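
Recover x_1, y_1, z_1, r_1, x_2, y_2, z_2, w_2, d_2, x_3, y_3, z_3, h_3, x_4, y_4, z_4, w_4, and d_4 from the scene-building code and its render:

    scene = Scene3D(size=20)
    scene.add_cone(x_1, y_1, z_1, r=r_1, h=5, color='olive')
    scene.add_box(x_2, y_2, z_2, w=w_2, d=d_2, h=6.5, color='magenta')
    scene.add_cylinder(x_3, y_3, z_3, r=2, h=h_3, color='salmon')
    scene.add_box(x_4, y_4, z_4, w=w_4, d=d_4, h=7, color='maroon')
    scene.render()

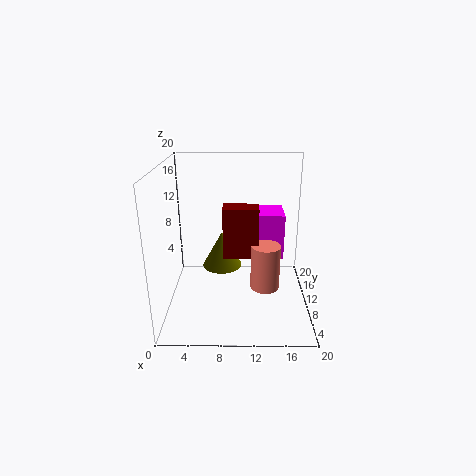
x_1 = 7.75, y_1 = 10.25, z_1 = 5.75, r_1 = 2.75, x_2 = 11.5, y_2 = 10.5, z_2 = 6.5, w_2 = 5, d_2 = 5.25, x_3 = 13.75, y_3 = 8, z_3 = 3.5, h_3 = 6.25, x_4 = 8, y_4 = 8, z_4 = 7.75, w_4 = 4.75, d_4 = 2.75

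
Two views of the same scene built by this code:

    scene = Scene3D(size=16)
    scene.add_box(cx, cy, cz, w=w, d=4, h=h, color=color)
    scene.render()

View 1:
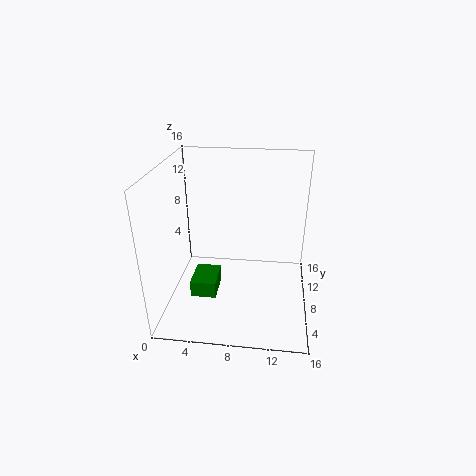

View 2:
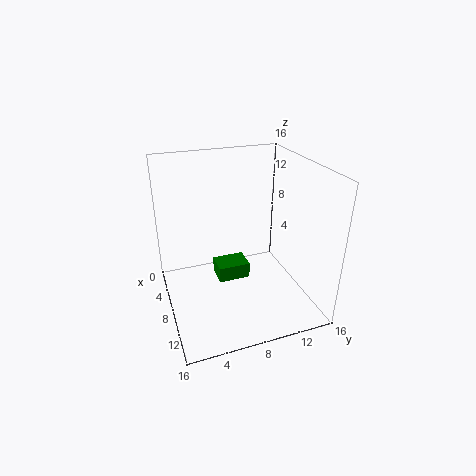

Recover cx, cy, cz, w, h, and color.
cx = 2.5; cy = 6.5; cz = 0.5; w = 3; h = 2; color = 'green'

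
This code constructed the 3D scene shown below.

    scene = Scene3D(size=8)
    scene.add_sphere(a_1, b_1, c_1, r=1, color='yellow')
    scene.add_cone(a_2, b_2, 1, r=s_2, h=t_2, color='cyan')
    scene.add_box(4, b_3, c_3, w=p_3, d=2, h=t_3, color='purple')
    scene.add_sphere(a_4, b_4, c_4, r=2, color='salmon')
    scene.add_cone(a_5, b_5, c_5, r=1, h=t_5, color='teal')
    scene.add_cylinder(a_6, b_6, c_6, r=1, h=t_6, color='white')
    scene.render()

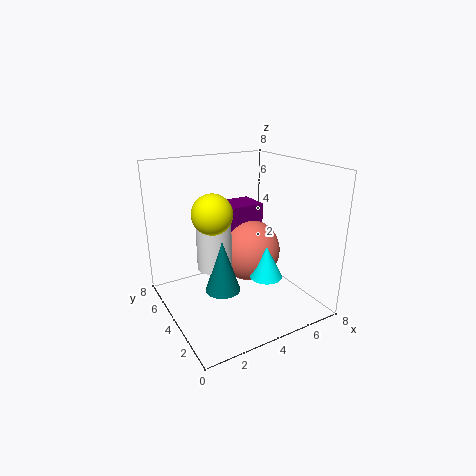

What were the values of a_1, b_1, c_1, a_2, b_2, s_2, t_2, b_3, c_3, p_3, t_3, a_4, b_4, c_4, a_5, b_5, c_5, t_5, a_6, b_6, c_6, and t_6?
a_1 = 2
b_1 = 3
c_1 = 6
a_2 = 6
b_2 = 4
s_2 = 1
t_2 = 2
b_3 = 6
c_3 = 3
p_3 = 3
t_3 = 2
a_4 = 6
b_4 = 6
c_4 = 2
a_5 = 3
b_5 = 4
c_5 = 1
t_5 = 3
a_6 = 3
b_6 = 5
c_6 = 2
t_6 = 3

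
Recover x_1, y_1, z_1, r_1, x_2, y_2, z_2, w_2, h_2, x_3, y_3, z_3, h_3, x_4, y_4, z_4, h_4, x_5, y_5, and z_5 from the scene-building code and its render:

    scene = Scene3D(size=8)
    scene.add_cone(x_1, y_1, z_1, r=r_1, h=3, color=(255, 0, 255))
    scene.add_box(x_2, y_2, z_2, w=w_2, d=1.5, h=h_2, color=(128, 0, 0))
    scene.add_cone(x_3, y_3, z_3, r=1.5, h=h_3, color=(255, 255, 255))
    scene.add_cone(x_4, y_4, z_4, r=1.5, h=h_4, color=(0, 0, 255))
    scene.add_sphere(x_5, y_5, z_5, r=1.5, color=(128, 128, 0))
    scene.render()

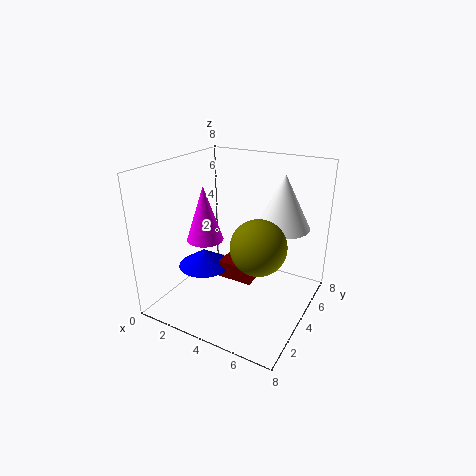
x_1 = 2.5
y_1 = 3
z_1 = 4
r_1 = 1
x_2 = 3
y_2 = 3.5
z_2 = 1.5
w_2 = 2
h_2 = 1
x_3 = 6
y_3 = 5.5
z_3 = 4.5
h_3 = 3
x_4 = 2
y_4 = 3.5
z_4 = 2
h_4 = 1
x_5 = 5.5
y_5 = 3.5
z_5 = 4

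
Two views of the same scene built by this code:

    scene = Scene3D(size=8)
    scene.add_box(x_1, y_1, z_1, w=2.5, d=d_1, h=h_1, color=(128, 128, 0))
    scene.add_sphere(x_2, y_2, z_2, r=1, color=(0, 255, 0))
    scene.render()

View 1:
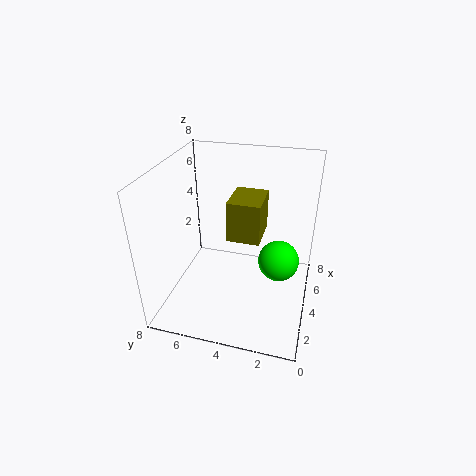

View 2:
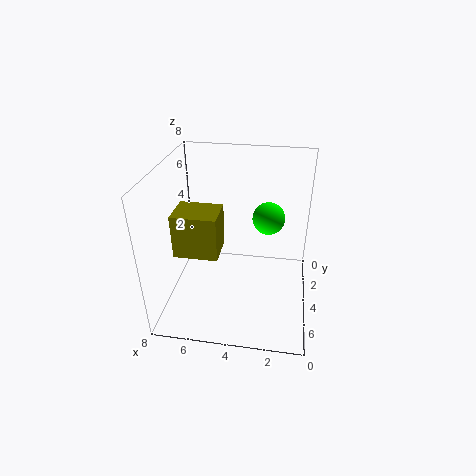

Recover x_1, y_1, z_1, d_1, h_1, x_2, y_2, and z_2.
x_1 = 5
y_1 = 3
z_1 = 3
d_1 = 2
h_1 = 2.5
x_2 = 2.5
y_2 = 1.5
z_2 = 4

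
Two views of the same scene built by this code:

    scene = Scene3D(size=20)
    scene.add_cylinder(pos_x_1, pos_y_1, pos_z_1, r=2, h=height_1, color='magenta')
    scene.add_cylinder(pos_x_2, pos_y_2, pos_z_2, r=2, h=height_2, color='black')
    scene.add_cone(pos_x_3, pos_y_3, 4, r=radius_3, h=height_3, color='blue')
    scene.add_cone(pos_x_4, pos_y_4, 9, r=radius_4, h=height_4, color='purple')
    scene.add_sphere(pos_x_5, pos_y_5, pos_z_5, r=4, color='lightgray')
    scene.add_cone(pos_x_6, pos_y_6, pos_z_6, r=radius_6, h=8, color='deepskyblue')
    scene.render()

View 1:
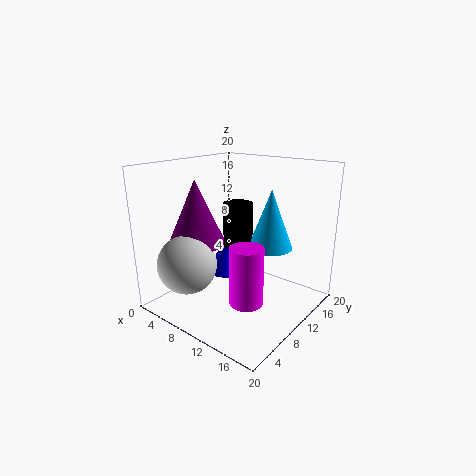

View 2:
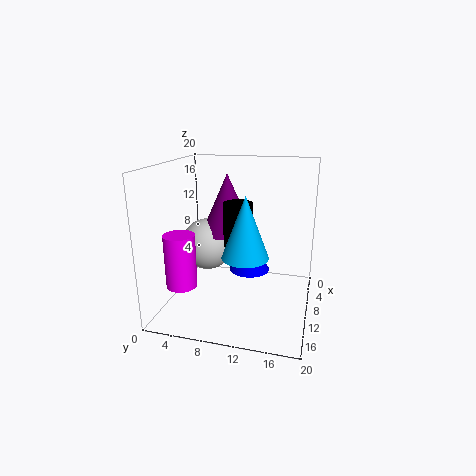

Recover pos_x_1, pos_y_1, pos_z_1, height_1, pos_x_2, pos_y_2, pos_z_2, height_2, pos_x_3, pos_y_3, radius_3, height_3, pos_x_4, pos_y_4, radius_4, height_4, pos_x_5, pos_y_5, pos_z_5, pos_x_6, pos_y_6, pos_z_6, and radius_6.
pos_x_1 = 16
pos_y_1 = 4
pos_z_1 = 5
height_1 = 7
pos_x_2 = 10
pos_y_2 = 10
pos_z_2 = 9
height_2 = 6
pos_x_3 = 7
pos_y_3 = 11
radius_3 = 3
height_3 = 5
pos_x_4 = 5
pos_y_4 = 7
radius_4 = 4
height_4 = 9
pos_x_5 = 6
pos_y_5 = 4
pos_z_5 = 7
pos_x_6 = 14
pos_y_6 = 12
pos_z_6 = 9
radius_6 = 3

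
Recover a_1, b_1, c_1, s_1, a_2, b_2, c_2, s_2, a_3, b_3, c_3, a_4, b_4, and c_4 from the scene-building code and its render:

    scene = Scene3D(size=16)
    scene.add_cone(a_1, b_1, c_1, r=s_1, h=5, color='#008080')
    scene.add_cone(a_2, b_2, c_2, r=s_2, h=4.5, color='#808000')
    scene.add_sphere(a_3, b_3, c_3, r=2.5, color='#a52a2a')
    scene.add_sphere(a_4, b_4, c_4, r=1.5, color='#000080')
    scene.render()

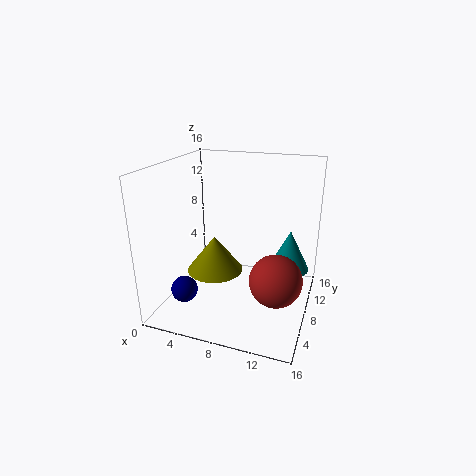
a_1 = 13, b_1 = 13, c_1 = 2.5, s_1 = 2.5, a_2 = 4, b_2 = 10.5, c_2 = 2, s_2 = 3.5, a_3 = 13.5, b_3 = 3, c_3 = 6.5, a_4 = 2.5, b_4 = 5, c_4 = 2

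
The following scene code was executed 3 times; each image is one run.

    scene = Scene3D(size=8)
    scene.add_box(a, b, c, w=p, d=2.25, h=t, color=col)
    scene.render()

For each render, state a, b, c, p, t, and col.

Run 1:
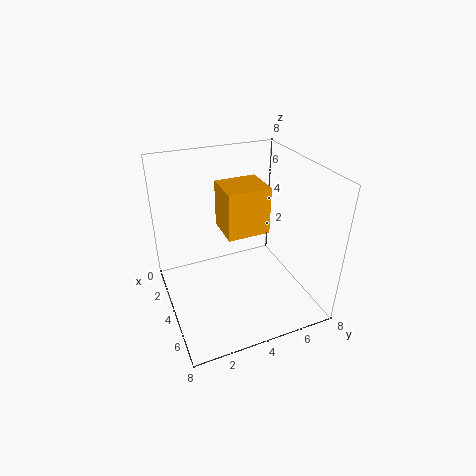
a = 3.25; b = 3; c = 4.75; p = 2; t = 2.5; col = 'orange'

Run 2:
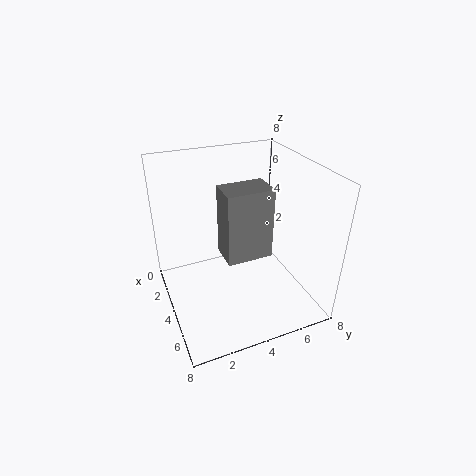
a = 5; b = 2.5; c = 4.25; p = 1.5; t = 3.5; col = 'gray'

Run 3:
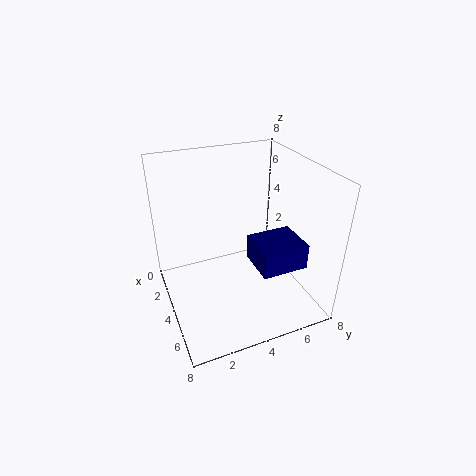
a = 5.75; b = 3.75; c = 4; p = 2; t = 1.25; col = 'navy'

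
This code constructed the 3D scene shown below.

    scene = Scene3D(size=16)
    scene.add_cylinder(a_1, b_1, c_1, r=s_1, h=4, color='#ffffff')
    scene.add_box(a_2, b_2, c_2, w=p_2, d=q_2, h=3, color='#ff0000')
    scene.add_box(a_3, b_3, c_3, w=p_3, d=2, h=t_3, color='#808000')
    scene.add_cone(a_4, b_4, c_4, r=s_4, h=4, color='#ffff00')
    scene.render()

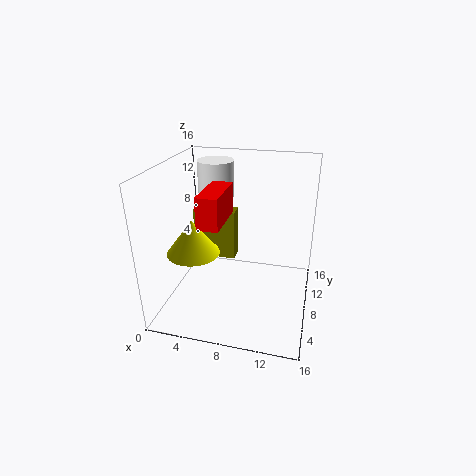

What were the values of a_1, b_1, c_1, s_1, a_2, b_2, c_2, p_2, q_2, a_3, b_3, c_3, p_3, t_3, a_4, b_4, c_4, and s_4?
a_1 = 5
b_1 = 10
c_1 = 12
s_1 = 2
a_2 = 6
b_2 = 1
c_2 = 12
p_2 = 2
q_2 = 5
a_3 = 2
b_3 = 10
c_3 = 4
p_3 = 5
t_3 = 6
a_4 = 3
b_4 = 7
c_4 = 6
s_4 = 3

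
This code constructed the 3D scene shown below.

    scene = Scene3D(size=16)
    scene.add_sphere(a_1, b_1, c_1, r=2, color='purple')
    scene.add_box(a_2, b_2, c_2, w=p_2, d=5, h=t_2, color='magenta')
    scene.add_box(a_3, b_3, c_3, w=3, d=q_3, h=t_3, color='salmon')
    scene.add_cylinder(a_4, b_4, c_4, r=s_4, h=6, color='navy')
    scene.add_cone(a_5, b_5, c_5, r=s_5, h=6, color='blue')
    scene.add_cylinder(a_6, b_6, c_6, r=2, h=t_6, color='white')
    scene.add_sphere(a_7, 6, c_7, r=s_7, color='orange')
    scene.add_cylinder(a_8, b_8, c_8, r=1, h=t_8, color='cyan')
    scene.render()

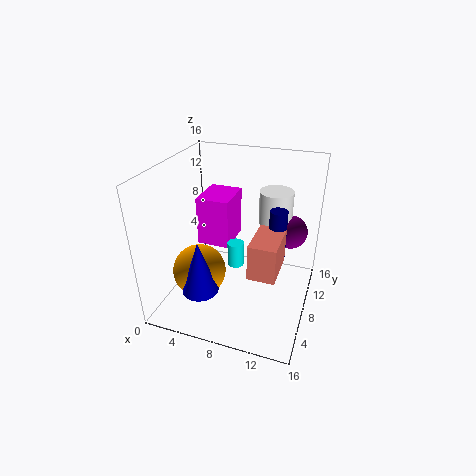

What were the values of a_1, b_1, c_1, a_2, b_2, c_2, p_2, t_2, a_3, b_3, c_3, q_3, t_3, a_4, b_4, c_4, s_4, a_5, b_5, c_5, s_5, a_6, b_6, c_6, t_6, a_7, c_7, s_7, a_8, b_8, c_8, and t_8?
a_1 = 13
b_1 = 13
c_1 = 7
a_2 = 2
b_2 = 10
c_2 = 5
p_2 = 4
t_2 = 6
a_3 = 10
b_3 = 5
c_3 = 5
q_3 = 5
t_3 = 4
a_4 = 12
b_4 = 10
c_4 = 5
s_4 = 1
a_5 = 5
b_5 = 4
c_5 = 3
s_5 = 2
a_6 = 11
b_6 = 13
c_6 = 8
t_6 = 4
a_7 = 4
c_7 = 4
s_7 = 3
a_8 = 7
b_8 = 10
c_8 = 3
t_8 = 3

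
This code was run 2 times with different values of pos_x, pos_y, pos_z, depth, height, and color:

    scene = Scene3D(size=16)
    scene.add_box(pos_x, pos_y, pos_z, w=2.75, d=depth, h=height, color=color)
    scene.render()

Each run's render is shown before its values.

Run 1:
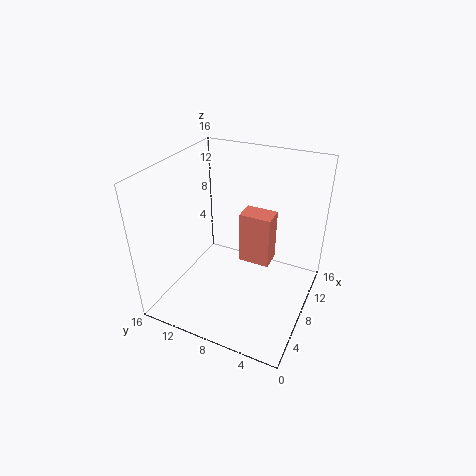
pos_x = 12, pos_y = 5.75, pos_z = 1.75, depth = 4, height = 6.75, color = 'salmon'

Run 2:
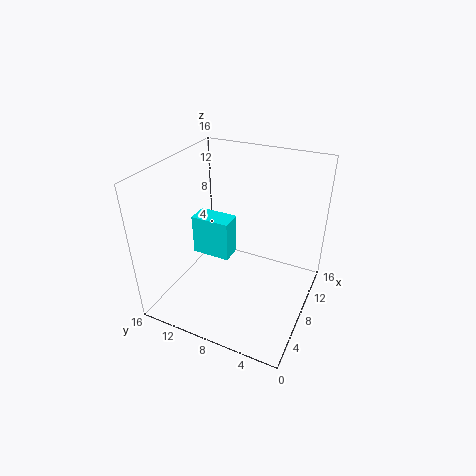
pos_x = 10.5, pos_y = 10.75, pos_z = 2.25, depth = 5, height = 5.25, color = 'cyan'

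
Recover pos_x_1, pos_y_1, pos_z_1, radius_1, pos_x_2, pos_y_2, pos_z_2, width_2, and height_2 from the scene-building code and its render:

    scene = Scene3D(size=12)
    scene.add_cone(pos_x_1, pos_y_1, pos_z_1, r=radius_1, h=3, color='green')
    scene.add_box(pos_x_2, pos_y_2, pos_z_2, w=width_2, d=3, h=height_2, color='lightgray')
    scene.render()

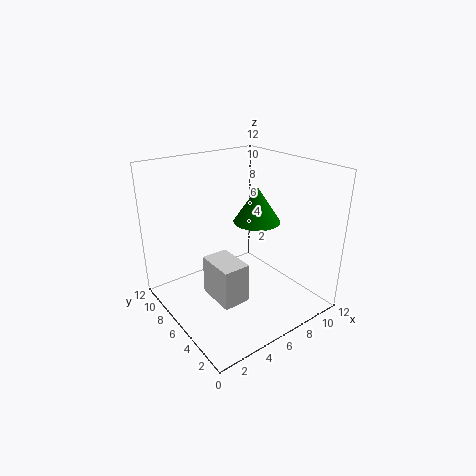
pos_x_1 = 8
pos_y_1 = 6
pos_z_1 = 7
radius_1 = 2
pos_x_2 = 2
pos_y_2 = 2
pos_z_2 = 3
width_2 = 2
height_2 = 3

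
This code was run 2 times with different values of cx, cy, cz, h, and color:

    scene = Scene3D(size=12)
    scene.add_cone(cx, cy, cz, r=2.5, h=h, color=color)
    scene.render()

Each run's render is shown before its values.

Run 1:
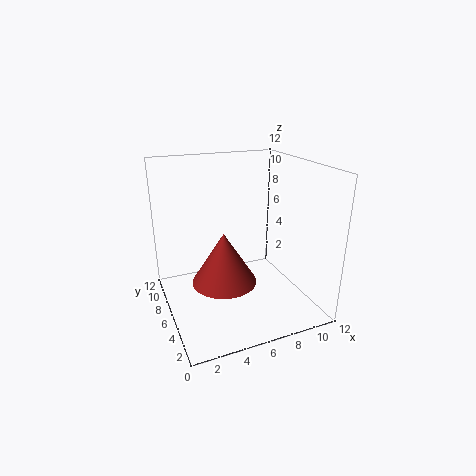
cx = 4; cy = 4; cz = 3.5; h = 4; color = 'brown'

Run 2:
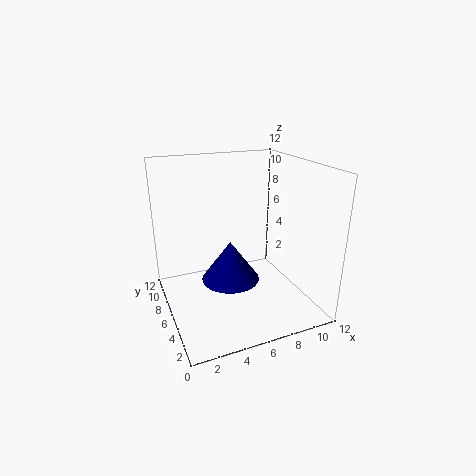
cx = 5.5; cy = 6.5; cz = 2; h = 3.5; color = 'navy'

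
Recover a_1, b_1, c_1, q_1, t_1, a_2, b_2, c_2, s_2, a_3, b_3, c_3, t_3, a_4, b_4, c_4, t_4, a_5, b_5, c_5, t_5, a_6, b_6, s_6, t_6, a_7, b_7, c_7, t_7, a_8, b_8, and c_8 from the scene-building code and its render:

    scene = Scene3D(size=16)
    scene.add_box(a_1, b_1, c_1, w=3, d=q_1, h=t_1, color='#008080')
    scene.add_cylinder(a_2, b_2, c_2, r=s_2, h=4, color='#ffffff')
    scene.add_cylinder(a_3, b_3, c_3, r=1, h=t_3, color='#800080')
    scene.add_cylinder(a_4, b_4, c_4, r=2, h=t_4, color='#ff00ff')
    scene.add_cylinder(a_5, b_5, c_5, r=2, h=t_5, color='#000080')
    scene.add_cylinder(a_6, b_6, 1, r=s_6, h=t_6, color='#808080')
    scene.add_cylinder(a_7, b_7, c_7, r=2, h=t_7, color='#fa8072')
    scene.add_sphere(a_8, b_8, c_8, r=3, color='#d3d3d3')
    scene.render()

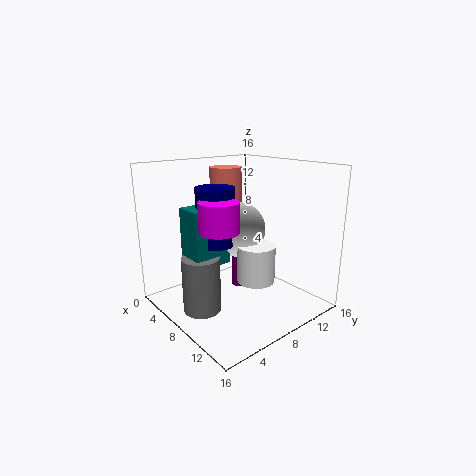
a_1 = 6; b_1 = 2; c_1 = 6; q_1 = 4; t_1 = 6; a_2 = 11; b_2 = 8; c_2 = 4; s_2 = 2; a_3 = 6; b_3 = 10; c_3 = 1; t_3 = 4; a_4 = 10; b_4 = 4; c_4 = 10; t_4 = 3; a_5 = 8; b_5 = 5; c_5 = 8; t_5 = 6; a_6 = 8; b_6 = 3; s_6 = 2; t_6 = 6; a_7 = 2; b_7 = 11; c_7 = 9; t_7 = 6; a_8 = 8; b_8 = 8; c_8 = 9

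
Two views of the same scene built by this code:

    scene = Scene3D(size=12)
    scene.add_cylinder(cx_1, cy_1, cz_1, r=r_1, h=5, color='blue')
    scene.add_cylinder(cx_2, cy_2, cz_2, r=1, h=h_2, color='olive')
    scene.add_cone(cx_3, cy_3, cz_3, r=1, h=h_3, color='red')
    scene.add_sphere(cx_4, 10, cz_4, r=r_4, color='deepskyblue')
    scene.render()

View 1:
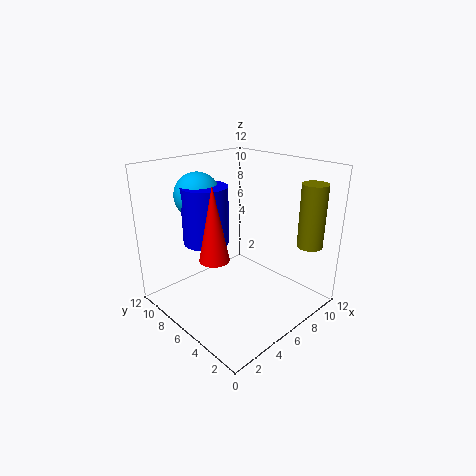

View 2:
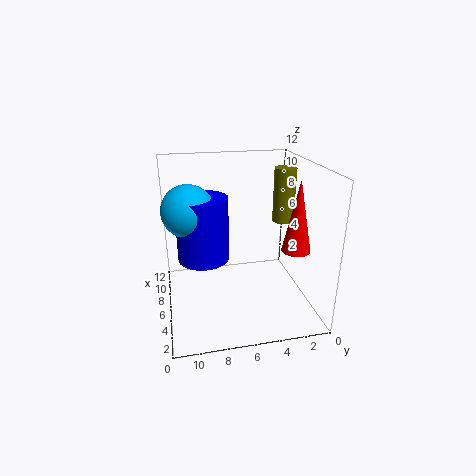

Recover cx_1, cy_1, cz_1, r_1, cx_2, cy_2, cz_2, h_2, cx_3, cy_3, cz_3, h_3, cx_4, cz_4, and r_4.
cx_1 = 5; cy_1 = 9; cz_1 = 5; r_1 = 2; cx_2 = 9; cy_2 = 1; cz_2 = 6; h_2 = 5; cx_3 = 1; cy_3 = 3; cz_3 = 7; h_3 = 5; cx_4 = 5; cz_4 = 9; r_4 = 2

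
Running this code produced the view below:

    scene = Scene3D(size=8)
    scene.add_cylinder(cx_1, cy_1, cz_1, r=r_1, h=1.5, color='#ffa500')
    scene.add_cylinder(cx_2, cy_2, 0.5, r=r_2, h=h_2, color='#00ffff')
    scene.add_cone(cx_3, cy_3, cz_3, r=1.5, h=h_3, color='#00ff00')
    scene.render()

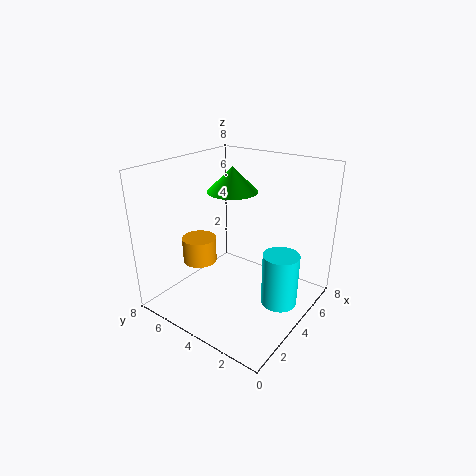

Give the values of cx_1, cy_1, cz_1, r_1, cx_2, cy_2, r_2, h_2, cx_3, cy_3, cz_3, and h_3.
cx_1 = 3.5
cy_1 = 6.5
cz_1 = 2
r_1 = 1
cx_2 = 4.5
cy_2 = 1.5
r_2 = 1
h_2 = 3
cx_3 = 5.5
cy_3 = 5.5
cz_3 = 6
h_3 = 1.5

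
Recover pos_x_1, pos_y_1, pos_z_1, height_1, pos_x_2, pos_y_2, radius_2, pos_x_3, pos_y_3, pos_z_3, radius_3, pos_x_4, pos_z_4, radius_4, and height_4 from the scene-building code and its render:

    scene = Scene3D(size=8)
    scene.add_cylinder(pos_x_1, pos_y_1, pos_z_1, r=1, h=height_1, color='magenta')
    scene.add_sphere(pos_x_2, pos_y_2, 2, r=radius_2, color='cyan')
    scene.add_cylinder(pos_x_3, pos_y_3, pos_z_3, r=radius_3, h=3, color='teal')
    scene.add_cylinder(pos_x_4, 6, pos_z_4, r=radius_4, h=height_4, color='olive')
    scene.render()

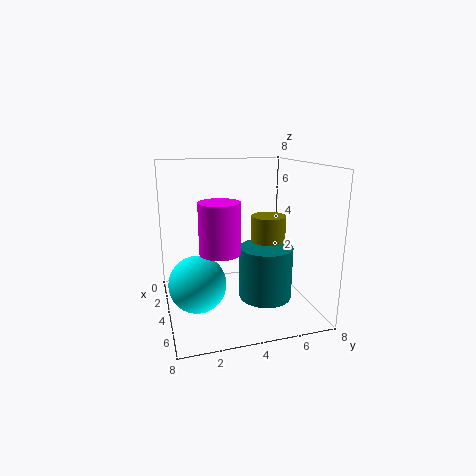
pos_x_1 = 6
pos_y_1 = 2.5
pos_z_1 = 4
height_1 = 2.5
pos_x_2 = 5
pos_y_2 = 1.5
radius_2 = 1.5
pos_x_3 = 4.5
pos_y_3 = 5.5
pos_z_3 = 0.5
radius_3 = 1.5
pos_x_4 = 3.5
pos_z_4 = 3
radius_4 = 1
height_4 = 2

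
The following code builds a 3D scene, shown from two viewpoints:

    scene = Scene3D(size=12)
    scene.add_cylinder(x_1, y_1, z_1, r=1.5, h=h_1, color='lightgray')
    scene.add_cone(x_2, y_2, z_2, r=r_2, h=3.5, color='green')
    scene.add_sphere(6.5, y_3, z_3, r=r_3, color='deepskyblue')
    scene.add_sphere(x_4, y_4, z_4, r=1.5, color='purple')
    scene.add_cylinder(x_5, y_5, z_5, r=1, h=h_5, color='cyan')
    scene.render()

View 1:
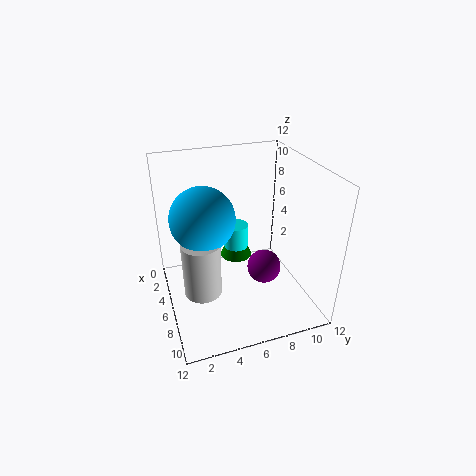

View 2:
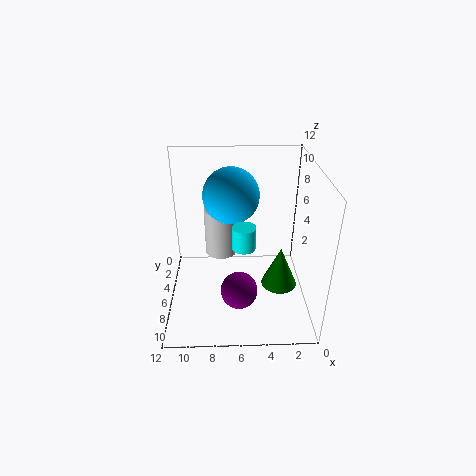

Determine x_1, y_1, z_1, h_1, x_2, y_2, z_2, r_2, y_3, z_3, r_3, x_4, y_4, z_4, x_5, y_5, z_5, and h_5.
x_1 = 7.5; y_1 = 2.5; z_1 = 2.5; h_1 = 4.5; x_2 = 2.5; y_2 = 7; z_2 = 2; r_2 = 1.5; y_3 = 3; z_3 = 8.5; r_3 = 2.5; x_4 = 6; y_4 = 8.5; z_4 = 2.5; x_5 = 5.5; y_5 = 6; z_5 = 5; h_5 = 2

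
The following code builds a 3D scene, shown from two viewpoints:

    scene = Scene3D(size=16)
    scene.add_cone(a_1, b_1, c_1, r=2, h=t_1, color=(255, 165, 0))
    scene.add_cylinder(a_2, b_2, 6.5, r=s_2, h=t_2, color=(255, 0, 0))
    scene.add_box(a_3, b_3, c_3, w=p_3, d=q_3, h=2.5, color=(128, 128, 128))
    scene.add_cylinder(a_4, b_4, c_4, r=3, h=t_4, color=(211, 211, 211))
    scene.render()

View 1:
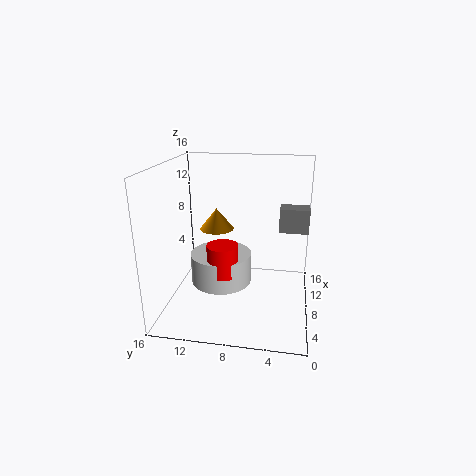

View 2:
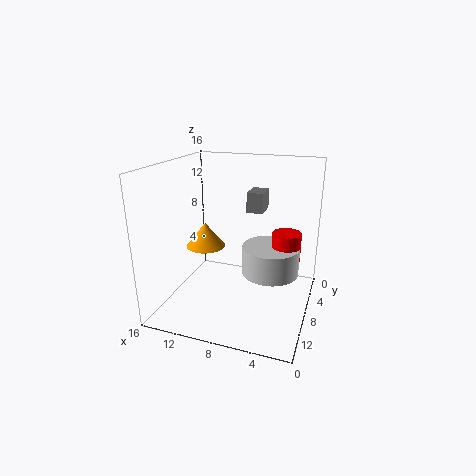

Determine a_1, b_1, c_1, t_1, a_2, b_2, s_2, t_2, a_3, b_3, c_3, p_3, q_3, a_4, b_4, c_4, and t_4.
a_1 = 10.5; b_1 = 11; c_1 = 8; t_1 = 2.5; a_2 = 2.5; b_2 = 8.5; s_2 = 1.5; t_2 = 3; a_3 = 6.5; b_3 = 0.5; c_3 = 9.5; p_3 = 2; q_3 = 3; a_4 = 4; b_4 = 9; c_4 = 5; t_4 = 3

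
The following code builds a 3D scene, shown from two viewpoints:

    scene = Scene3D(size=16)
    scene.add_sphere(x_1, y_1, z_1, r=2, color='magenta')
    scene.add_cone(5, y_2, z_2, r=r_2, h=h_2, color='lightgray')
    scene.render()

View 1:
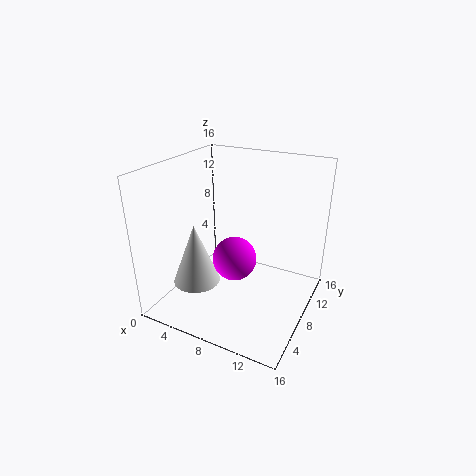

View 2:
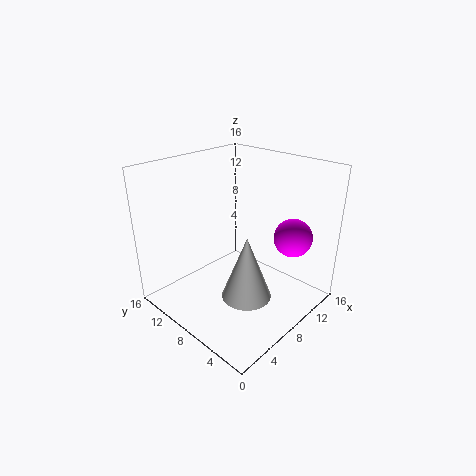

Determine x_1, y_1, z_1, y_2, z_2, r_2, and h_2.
x_1 = 10.5
y_1 = 2.5
z_1 = 9
y_2 = 4
z_2 = 4
r_2 = 2.5
h_2 = 6.5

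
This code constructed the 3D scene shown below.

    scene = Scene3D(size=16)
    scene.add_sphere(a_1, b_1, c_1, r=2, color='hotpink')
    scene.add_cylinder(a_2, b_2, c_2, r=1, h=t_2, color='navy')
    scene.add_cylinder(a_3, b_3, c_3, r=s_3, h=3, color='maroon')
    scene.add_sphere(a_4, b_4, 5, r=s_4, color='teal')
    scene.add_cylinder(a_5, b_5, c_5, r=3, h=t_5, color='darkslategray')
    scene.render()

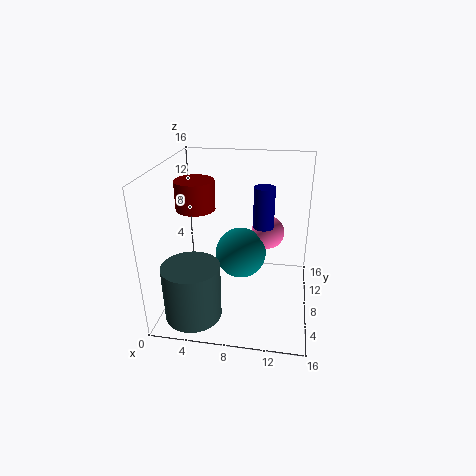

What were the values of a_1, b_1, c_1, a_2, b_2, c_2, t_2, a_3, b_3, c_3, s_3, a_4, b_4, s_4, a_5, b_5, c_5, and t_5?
a_1 = 11; b_1 = 12; c_1 = 7; a_2 = 11; b_2 = 5; c_2 = 11; t_2 = 4; a_3 = 4; b_3 = 6; c_3 = 12; s_3 = 2; a_4 = 8; b_4 = 10; s_4 = 3; a_5 = 4; b_5 = 3; c_5 = 1; t_5 = 6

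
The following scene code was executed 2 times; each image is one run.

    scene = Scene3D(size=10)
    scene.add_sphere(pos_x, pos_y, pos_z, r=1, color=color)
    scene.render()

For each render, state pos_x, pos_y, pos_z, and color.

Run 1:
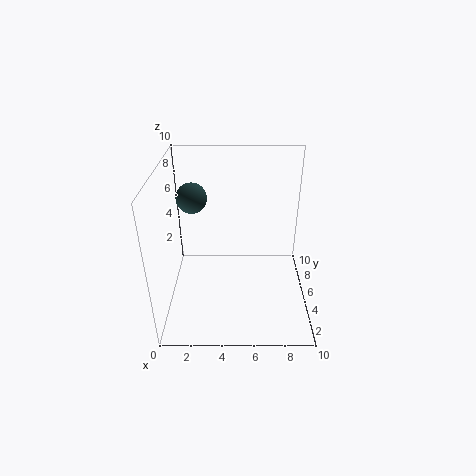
pos_x = 2, pos_y = 5, pos_z = 8, color = 'darkslategray'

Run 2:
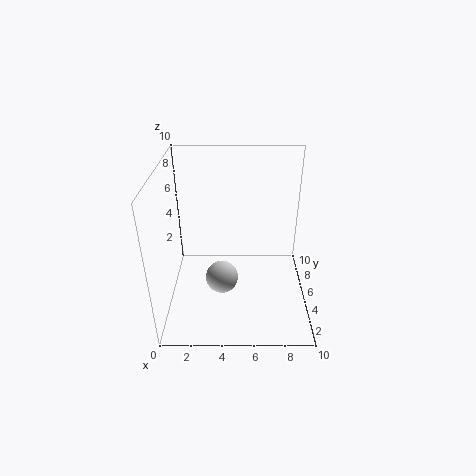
pos_x = 4, pos_y = 2, pos_z = 4, color = 'lightgray'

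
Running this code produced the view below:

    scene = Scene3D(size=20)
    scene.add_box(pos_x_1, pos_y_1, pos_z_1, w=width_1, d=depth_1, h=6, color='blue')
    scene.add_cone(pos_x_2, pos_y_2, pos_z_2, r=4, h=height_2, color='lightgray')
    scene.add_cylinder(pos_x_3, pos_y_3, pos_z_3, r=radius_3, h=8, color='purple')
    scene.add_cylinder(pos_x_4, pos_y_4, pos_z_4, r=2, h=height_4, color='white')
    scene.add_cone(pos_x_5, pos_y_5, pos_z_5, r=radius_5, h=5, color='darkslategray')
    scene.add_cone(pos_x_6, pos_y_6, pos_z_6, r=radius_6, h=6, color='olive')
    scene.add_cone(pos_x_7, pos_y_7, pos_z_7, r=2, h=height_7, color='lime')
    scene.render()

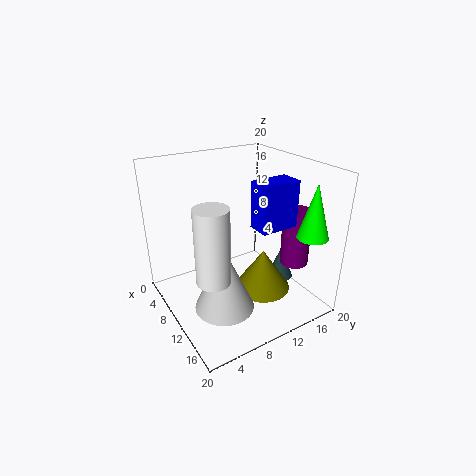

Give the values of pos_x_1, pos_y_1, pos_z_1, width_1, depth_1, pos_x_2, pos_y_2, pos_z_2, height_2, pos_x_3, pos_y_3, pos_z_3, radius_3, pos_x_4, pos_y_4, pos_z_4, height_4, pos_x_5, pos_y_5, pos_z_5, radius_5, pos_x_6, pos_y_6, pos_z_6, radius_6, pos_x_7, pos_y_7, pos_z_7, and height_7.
pos_x_1 = 13; pos_y_1 = 10; pos_z_1 = 13; width_1 = 3; depth_1 = 5; pos_x_2 = 13; pos_y_2 = 6; pos_z_2 = 2; height_2 = 9; pos_x_3 = 14; pos_y_3 = 17; pos_z_3 = 6; radius_3 = 2; pos_x_4 = 16; pos_y_4 = 3; pos_z_4 = 9; height_4 = 9; pos_x_5 = 10; pos_y_5 = 18; pos_z_5 = 1; radius_5 = 2; pos_x_6 = 12; pos_y_6 = 13; pos_z_6 = 2; radius_6 = 4; pos_x_7 = 18; pos_y_7 = 16; pos_z_7 = 12; height_7 = 7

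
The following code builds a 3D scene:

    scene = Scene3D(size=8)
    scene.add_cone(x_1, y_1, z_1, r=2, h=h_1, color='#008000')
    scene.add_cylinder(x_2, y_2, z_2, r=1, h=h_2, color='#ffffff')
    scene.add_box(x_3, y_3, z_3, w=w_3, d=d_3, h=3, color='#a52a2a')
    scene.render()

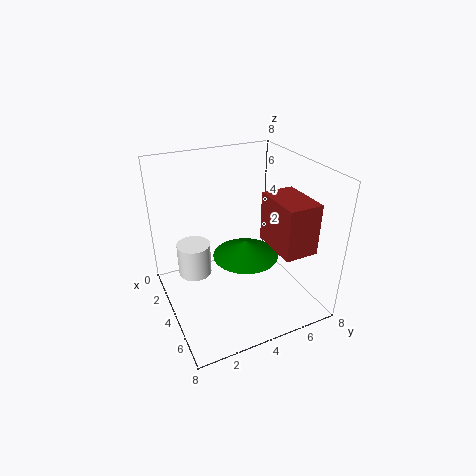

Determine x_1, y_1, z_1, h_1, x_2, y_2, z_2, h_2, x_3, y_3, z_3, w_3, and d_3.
x_1 = 3, y_1 = 5, z_1 = 2, h_1 = 1, x_2 = 2, y_2 = 2, z_2 = 1, h_2 = 2, x_3 = 3, y_3 = 6, z_3 = 3, w_3 = 3, d_3 = 2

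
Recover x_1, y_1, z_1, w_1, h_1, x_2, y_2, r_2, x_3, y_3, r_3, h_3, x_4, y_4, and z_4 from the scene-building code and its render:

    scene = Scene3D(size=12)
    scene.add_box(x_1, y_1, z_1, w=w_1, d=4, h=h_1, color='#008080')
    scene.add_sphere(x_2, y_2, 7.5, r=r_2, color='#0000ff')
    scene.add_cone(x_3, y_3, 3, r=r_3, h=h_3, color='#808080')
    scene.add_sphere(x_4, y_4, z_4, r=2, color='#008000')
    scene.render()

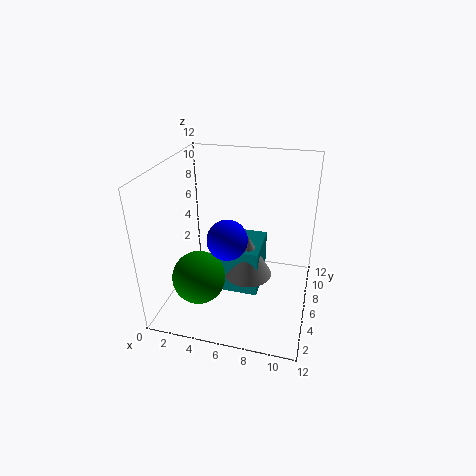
x_1 = 4.5
y_1 = 4.5
z_1 = 1.5
w_1 = 3.5
h_1 = 4
x_2 = 6
y_2 = 3
r_2 = 1.5
x_3 = 7
y_3 = 5.5
r_3 = 2
h_3 = 3.5
x_4 = 4
y_4 = 2
z_4 = 4.5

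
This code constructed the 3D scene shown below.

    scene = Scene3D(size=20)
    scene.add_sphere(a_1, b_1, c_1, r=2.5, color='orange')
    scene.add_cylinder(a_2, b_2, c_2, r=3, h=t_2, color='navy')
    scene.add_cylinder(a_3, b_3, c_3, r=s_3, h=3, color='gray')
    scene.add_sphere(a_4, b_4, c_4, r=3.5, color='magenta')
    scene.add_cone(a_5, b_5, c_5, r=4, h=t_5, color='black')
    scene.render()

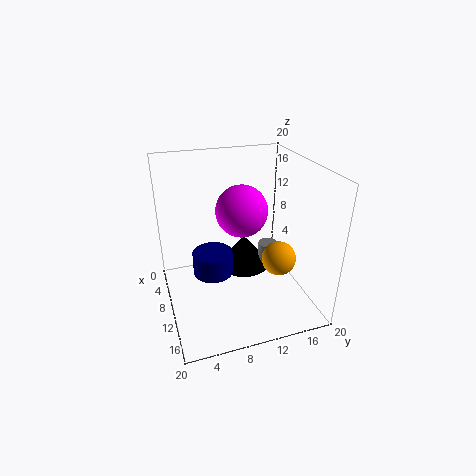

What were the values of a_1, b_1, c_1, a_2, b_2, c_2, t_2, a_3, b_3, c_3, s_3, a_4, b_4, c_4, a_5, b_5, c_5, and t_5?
a_1 = 11; b_1 = 16; c_1 = 6; a_2 = 7; b_2 = 7; c_2 = 3; t_2 = 3.5; a_3 = 7; b_3 = 16; c_3 = 3.5; s_3 = 1.5; a_4 = 10; b_4 = 10.5; c_4 = 14; a_5 = 5.5; b_5 = 12.5; c_5 = 2.5; t_5 = 5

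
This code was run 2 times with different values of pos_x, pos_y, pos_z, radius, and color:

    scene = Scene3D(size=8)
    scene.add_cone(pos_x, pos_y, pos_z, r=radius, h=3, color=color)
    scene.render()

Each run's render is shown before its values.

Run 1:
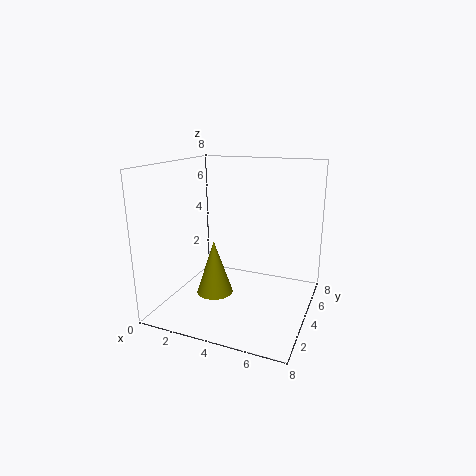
pos_x = 3, pos_y = 3, pos_z = 1, radius = 1, color = 'olive'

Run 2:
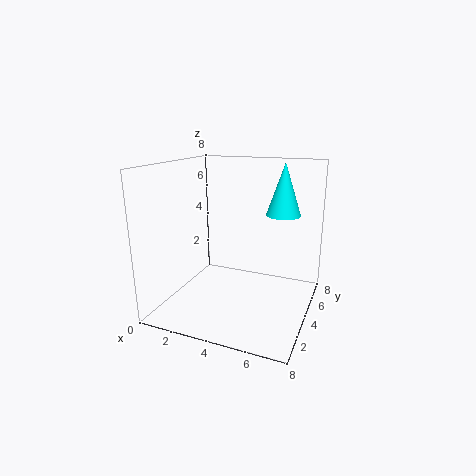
pos_x = 6, pos_y = 6, pos_z = 5, radius = 1, color = 'cyan'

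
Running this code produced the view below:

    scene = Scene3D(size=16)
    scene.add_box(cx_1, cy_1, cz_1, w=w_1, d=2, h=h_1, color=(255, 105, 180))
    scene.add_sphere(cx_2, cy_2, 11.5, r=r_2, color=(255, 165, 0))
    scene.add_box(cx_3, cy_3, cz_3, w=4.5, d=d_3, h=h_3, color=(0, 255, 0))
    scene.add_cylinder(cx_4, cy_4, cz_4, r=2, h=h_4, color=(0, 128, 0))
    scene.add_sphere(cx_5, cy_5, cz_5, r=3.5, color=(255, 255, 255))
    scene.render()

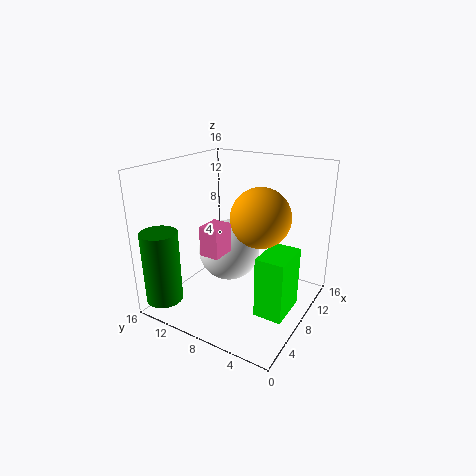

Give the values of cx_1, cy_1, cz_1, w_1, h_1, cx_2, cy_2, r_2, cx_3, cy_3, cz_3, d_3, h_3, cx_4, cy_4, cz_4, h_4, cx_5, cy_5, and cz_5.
cx_1 = 2.5; cy_1 = 7; cz_1 = 8; w_1 = 2.5; h_1 = 3; cx_2 = 6.5; cy_2 = 4.5; r_2 = 3; cx_3 = 4.5; cy_3 = 1; cz_3 = 1.5; d_3 = 3; h_3 = 6.5; cx_4 = 2; cy_4 = 14; cz_4 = 1.5; h_4 = 8; cx_5 = 8.5; cy_5 = 9.5; cz_5 = 6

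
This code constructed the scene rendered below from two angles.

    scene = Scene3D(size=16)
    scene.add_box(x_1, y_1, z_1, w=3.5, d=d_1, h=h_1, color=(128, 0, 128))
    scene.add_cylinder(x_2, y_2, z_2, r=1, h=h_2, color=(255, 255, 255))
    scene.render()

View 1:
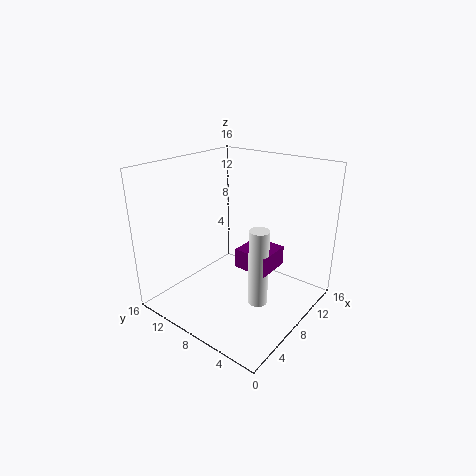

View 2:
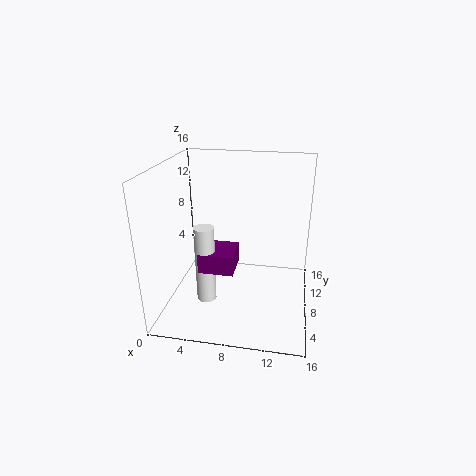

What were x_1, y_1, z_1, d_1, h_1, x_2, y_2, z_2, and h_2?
x_1 = 5
y_1 = 2.5
z_1 = 6.5
d_1 = 3.5
h_1 = 2
x_2 = 5.5
y_2 = 3.5
z_2 = 3
h_2 = 8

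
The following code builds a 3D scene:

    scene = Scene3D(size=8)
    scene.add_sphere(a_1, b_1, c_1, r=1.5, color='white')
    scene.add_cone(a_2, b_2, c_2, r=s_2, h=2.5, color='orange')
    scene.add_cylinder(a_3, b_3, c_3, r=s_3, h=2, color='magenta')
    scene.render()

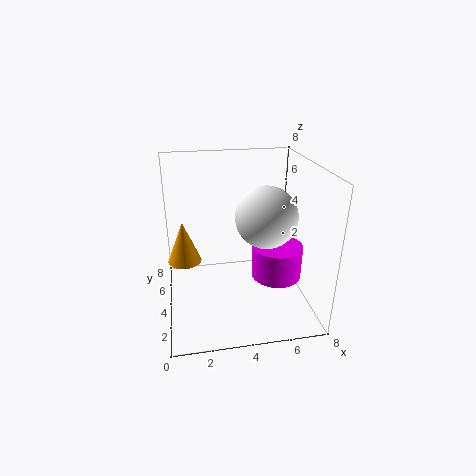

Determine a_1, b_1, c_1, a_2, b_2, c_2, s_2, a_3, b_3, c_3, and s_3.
a_1 = 5, b_1 = 2, c_1 = 6, a_2 = 1, b_2 = 5.5, c_2 = 2, s_2 = 1, a_3 = 6.5, b_3 = 4.5, c_3 = 1, s_3 = 1.5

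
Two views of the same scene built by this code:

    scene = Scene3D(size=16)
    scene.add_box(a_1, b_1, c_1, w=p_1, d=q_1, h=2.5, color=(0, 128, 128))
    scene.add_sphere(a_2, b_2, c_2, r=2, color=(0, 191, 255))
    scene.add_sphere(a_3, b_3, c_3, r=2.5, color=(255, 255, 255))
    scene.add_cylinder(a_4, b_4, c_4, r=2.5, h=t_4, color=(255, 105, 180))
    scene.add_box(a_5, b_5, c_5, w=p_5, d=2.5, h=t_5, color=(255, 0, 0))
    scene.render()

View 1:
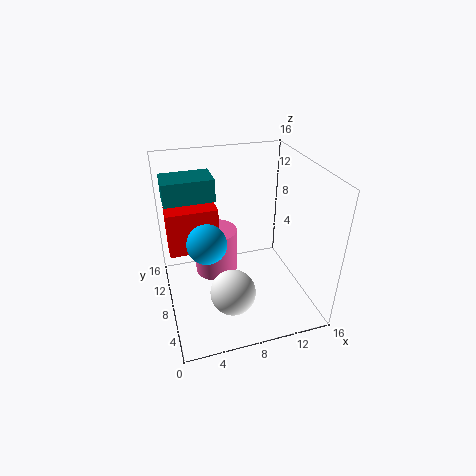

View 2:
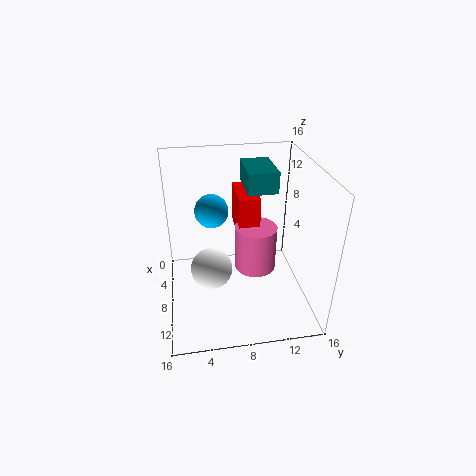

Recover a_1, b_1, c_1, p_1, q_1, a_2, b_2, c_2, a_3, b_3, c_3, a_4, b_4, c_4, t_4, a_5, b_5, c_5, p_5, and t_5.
a_1 = 0.5; b_1 = 9.5; c_1 = 12; p_1 = 5.5; q_1 = 3.5; a_2 = 4; b_2 = 5.5; c_2 = 9.5; a_3 = 6.5; b_3 = 5; c_3 = 3; a_4 = 6; b_4 = 10.5; c_4 = 2.5; t_4 = 5.5; a_5 = 0.5; b_5 = 8.5; c_5 = 6.5; p_5 = 5.5; t_5 = 5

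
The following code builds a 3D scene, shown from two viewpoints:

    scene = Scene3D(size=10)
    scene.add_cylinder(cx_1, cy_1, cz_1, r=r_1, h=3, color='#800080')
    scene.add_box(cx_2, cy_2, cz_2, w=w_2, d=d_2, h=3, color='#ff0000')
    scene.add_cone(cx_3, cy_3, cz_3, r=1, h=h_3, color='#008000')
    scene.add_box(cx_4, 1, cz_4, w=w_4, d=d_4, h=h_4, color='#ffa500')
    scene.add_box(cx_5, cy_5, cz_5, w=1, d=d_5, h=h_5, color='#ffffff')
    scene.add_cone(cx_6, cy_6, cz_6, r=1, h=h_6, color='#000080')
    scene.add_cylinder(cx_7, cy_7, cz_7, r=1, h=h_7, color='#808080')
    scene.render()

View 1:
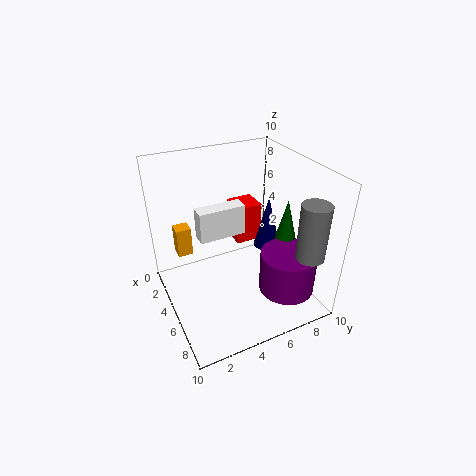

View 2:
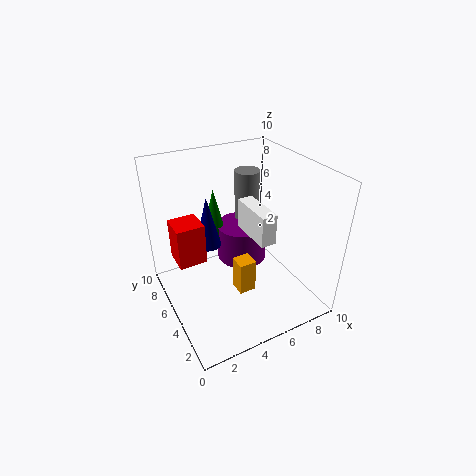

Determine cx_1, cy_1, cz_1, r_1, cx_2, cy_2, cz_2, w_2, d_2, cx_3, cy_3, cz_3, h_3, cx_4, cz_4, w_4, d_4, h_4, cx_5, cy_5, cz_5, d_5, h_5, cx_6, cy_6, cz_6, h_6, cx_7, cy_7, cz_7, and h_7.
cx_1 = 7; cy_1 = 8; cz_1 = 1; r_1 = 2; cx_2 = 1; cy_2 = 6; cz_2 = 3; w_2 = 2; d_2 = 2; cx_3 = 5; cy_3 = 9; cz_3 = 3; h_3 = 4; cx_4 = 3; cz_4 = 4; w_4 = 1; d_4 = 1; h_4 = 2; cx_5 = 5; cy_5 = 2; cz_5 = 6; d_5 = 3; h_5 = 2; cx_6 = 4; cy_6 = 8; cz_6 = 3; h_6 = 4; cx_7 = 8; cy_7 = 9; cz_7 = 4; h_7 = 4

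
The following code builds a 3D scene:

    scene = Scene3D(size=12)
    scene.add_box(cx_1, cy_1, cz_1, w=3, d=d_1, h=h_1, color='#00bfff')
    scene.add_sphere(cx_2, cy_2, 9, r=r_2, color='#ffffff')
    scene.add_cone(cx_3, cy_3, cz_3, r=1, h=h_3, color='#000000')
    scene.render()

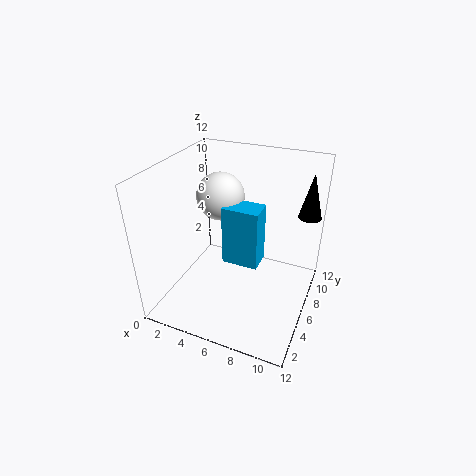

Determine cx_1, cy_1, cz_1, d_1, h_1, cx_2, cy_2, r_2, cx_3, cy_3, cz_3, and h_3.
cx_1 = 5; cy_1 = 5; cz_1 = 4; d_1 = 2; h_1 = 5; cx_2 = 4; cy_2 = 7; r_2 = 2; cx_3 = 11; cy_3 = 10; cz_3 = 7; h_3 = 4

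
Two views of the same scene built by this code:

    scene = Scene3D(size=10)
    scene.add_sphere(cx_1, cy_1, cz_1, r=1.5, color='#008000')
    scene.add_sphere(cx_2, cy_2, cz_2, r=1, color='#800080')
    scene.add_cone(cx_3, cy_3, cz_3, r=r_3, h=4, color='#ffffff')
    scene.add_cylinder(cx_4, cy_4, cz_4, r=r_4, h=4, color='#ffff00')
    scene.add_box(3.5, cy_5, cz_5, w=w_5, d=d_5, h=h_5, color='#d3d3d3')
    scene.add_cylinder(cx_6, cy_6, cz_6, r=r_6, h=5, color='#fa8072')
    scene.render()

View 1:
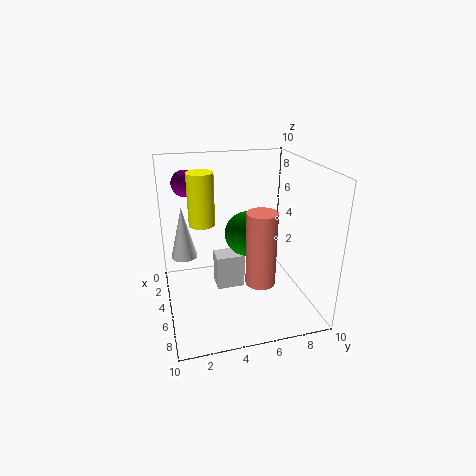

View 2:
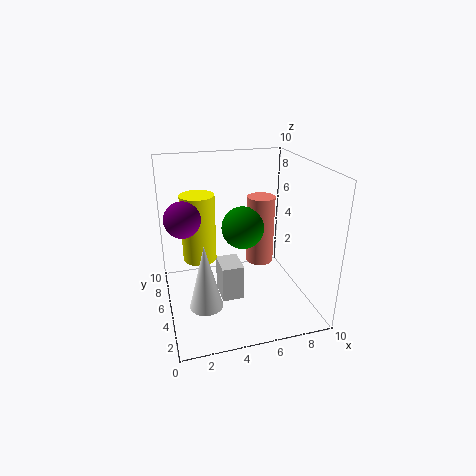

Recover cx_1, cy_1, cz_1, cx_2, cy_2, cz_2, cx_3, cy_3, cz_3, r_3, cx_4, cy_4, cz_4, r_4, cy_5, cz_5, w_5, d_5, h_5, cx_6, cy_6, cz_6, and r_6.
cx_1 = 5.5
cy_1 = 5.5
cz_1 = 5.5
cx_2 = 1
cy_2 = 2
cz_2 = 8
cx_3 = 2
cy_3 = 1.5
cz_3 = 2.5
r_3 = 1
cx_4 = 2
cy_4 = 3
cz_4 = 5
r_4 = 1
cy_5 = 3.5
cz_5 = 1
w_5 = 1.5
d_5 = 2
h_5 = 2.5
cx_6 = 7
cy_6 = 6
cz_6 = 2.5
r_6 = 1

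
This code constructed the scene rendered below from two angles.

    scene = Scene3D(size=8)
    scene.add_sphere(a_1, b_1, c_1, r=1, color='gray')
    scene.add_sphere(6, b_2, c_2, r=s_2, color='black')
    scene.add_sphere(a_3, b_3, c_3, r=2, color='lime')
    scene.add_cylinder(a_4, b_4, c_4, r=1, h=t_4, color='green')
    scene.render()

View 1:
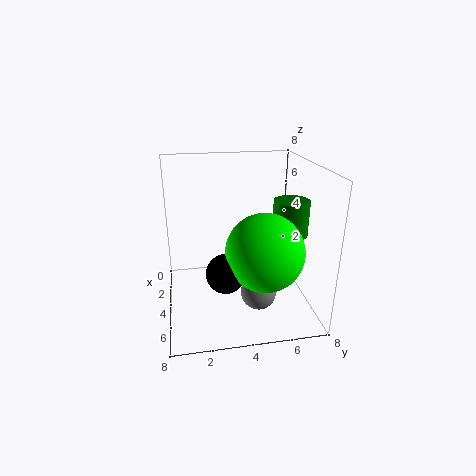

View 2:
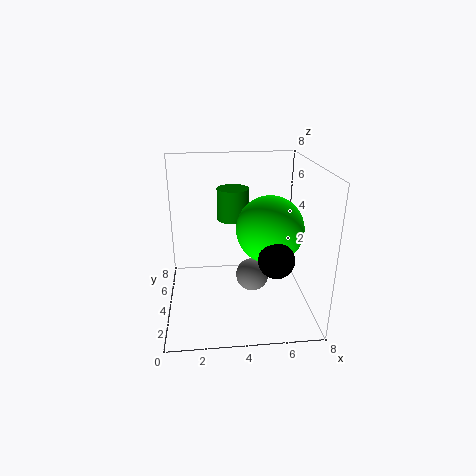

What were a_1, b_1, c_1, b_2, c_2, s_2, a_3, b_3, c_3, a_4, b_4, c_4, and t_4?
a_1 = 5; b_1 = 5; c_1 = 1; b_2 = 3; c_2 = 3; s_2 = 1; a_3 = 6; b_3 = 5; c_3 = 4; a_4 = 4; b_4 = 7; c_4 = 4; t_4 = 2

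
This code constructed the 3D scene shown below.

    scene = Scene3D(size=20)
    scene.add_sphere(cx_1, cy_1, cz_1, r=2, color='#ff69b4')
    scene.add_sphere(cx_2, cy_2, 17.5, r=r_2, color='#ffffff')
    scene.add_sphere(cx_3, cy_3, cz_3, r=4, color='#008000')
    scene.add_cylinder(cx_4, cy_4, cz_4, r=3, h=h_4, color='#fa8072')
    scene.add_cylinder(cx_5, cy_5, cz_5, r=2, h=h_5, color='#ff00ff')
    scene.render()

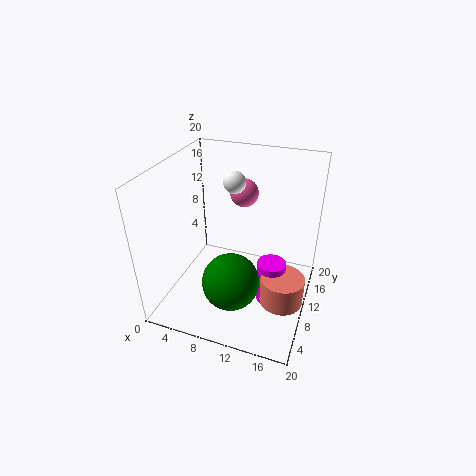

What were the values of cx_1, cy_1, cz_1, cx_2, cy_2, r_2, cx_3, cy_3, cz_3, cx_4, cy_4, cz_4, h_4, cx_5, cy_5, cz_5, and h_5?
cx_1 = 9.5, cy_1 = 14, cz_1 = 15, cx_2 = 9, cy_2 = 11.5, r_2 = 1.5, cx_3 = 10, cy_3 = 7, cz_3 = 4.5, cx_4 = 17, cy_4 = 8.5, cz_4 = 2, h_4 = 4, cx_5 = 15, cy_5 = 10, cz_5 = 0.5, h_5 = 6.5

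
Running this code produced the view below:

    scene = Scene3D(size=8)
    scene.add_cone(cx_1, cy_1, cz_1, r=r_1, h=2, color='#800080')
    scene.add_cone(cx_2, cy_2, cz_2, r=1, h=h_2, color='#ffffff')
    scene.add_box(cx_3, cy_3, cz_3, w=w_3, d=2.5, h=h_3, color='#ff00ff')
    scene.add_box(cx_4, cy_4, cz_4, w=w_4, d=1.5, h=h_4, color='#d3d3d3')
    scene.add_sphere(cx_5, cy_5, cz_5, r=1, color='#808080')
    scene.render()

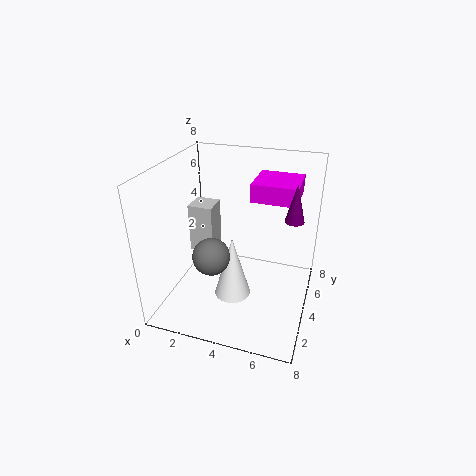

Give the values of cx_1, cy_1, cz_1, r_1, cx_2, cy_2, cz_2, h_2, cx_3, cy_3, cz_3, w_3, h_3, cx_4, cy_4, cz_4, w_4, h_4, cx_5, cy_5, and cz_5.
cx_1 = 7, cy_1 = 4, cz_1 = 5.5, r_1 = 0.5, cx_2 = 4, cy_2 = 3, cz_2 = 1, h_2 = 3.5, cx_3 = 4.5, cy_3 = 4.5, cz_3 = 6, w_3 = 2.5, h_3 = 1, cx_4 = 0.5, cy_4 = 5, cz_4 = 2, w_4 = 1.5, h_4 = 3, cx_5 = 3, cy_5 = 2.5, cz_5 = 3.5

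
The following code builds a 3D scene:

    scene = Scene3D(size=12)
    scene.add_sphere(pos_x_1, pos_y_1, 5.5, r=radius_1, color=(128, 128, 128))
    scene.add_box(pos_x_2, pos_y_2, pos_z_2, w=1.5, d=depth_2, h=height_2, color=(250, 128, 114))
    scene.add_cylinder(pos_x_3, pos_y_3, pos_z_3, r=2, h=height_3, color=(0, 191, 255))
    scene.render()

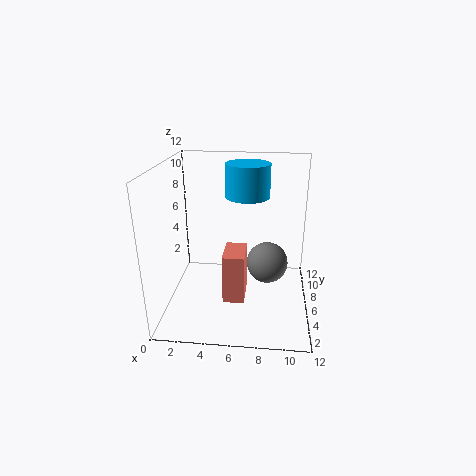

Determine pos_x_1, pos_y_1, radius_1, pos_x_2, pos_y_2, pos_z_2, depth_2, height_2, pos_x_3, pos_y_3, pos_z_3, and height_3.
pos_x_1 = 8.5, pos_y_1 = 3, radius_1 = 1.5, pos_x_2 = 5.5, pos_y_2 = 0.5, pos_z_2 = 3.5, depth_2 = 2.5, height_2 = 3.5, pos_x_3 = 6.5, pos_y_3 = 9.5, pos_z_3 = 8.5, height_3 = 3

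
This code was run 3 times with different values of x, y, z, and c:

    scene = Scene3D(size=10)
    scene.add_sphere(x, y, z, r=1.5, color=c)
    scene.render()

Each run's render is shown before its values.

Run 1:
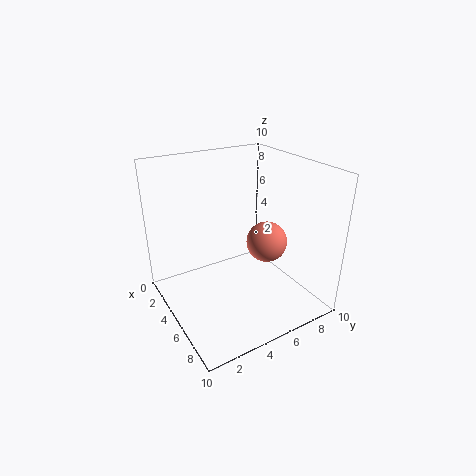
x = 5, y = 7.5, z = 4, c = 'salmon'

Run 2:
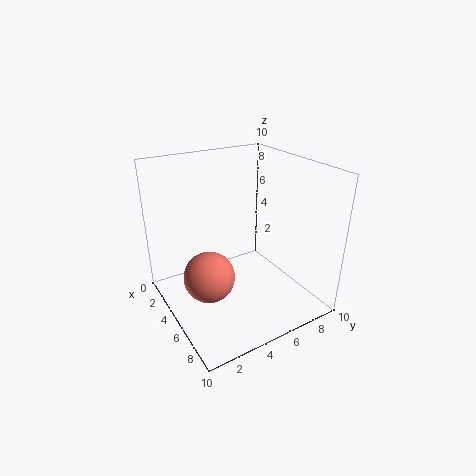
x = 7.5, y = 1.5, z = 4.5, c = 'salmon'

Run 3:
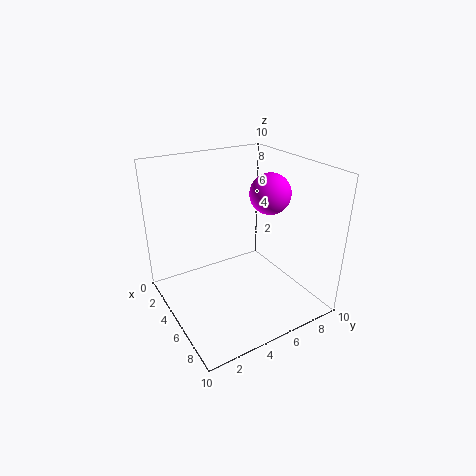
x = 4.5, y = 8, z = 7.5, c = 'magenta'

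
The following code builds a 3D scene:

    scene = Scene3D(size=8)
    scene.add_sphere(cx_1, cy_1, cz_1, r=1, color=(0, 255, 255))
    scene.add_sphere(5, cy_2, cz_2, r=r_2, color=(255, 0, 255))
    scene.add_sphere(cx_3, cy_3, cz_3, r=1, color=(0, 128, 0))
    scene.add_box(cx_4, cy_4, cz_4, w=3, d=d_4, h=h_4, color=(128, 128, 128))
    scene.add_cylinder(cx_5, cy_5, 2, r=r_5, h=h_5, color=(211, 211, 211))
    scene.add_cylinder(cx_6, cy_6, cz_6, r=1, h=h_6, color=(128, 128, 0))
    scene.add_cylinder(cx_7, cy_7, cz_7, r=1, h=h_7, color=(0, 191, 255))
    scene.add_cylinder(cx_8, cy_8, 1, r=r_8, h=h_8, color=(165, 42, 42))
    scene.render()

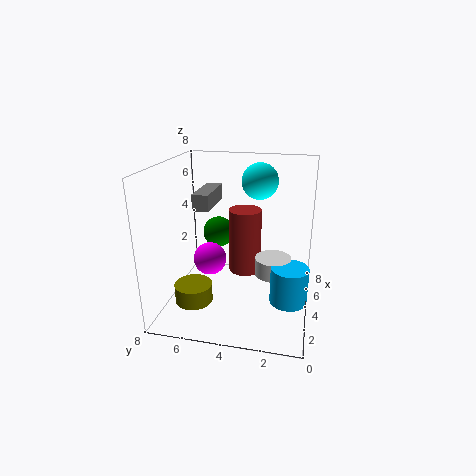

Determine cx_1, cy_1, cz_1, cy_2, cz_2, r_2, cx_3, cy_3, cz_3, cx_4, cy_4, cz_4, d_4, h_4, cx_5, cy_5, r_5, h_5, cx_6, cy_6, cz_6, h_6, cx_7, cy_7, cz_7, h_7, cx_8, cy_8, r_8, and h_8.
cx_1 = 5
cy_1 = 3
cz_1 = 7
cy_2 = 6
cz_2 = 2
r_2 = 1
cx_3 = 7
cy_3 = 6
cz_3 = 3
cx_4 = 5
cy_4 = 6
cz_4 = 5
d_4 = 1
h_4 = 1
cx_5 = 4
cy_5 = 2
r_5 = 1
h_5 = 1
cx_6 = 2
cy_6 = 6
cz_6 = 1
h_6 = 1
cx_7 = 3
cy_7 = 1
cz_7 = 1
h_7 = 2
cx_8 = 6
cy_8 = 4
r_8 = 1
h_8 = 4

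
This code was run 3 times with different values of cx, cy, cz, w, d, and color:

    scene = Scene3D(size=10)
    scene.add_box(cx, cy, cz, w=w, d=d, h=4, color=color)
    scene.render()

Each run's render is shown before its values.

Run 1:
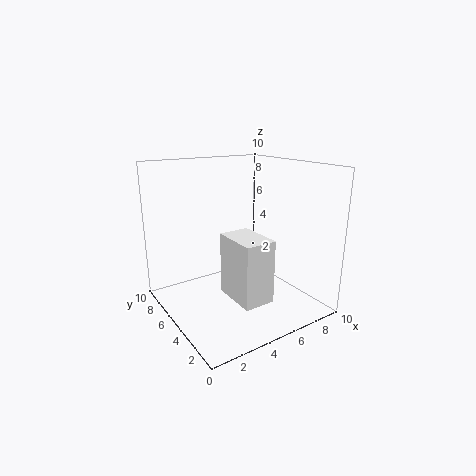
cx = 3, cy = 1, cz = 2, w = 2, d = 3, color = 'white'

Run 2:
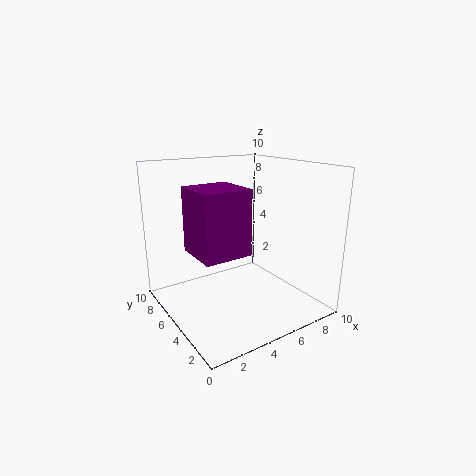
cx = 1, cy = 2, cz = 5, w = 3, d = 3, color = 'purple'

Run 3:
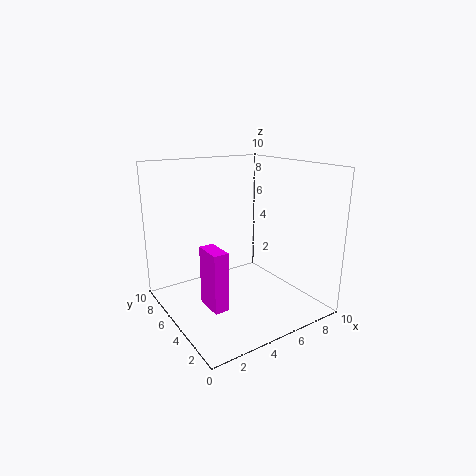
cx = 2, cy = 3, cz = 1, w = 1, d = 2, color = 'magenta'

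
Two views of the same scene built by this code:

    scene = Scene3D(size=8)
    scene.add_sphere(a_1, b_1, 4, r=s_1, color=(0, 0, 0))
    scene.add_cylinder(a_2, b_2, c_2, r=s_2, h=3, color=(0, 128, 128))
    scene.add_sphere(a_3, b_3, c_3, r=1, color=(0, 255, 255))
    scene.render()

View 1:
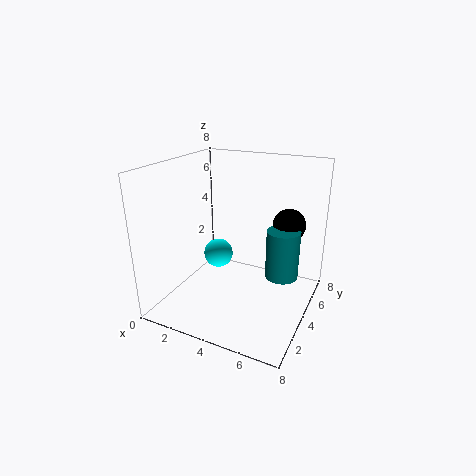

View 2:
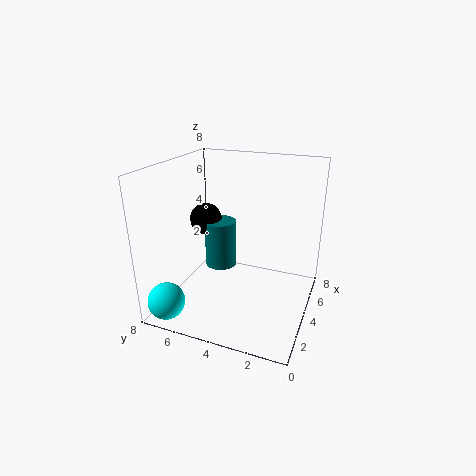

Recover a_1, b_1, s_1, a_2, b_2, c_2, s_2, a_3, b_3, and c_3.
a_1 = 6, b_1 = 7, s_1 = 1, a_2 = 6, b_2 = 6, c_2 = 1, s_2 = 1, a_3 = 1, b_3 = 7, c_3 = 1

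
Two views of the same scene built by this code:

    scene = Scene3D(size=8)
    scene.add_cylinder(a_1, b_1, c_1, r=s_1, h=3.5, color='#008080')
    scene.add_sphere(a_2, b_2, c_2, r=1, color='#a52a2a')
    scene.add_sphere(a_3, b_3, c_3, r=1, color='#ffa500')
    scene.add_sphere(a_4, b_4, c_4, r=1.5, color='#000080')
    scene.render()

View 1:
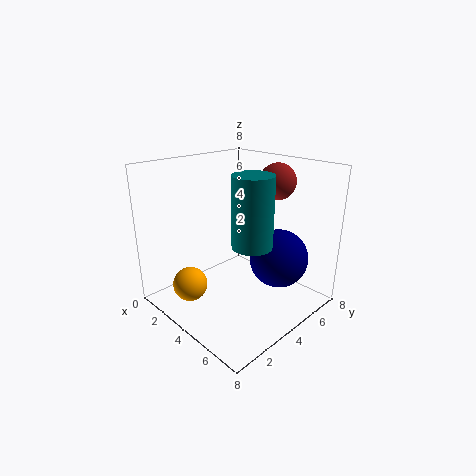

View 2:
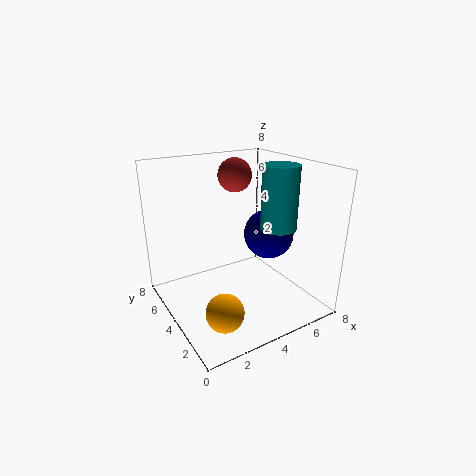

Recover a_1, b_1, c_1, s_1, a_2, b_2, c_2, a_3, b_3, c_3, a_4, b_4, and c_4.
a_1 = 6; b_1 = 3; c_1 = 4.5; s_1 = 1; a_2 = 5; b_2 = 6; c_2 = 7; a_3 = 2; b_3 = 2; c_3 = 1; a_4 = 6.5; b_4 = 4.5; c_4 = 3.5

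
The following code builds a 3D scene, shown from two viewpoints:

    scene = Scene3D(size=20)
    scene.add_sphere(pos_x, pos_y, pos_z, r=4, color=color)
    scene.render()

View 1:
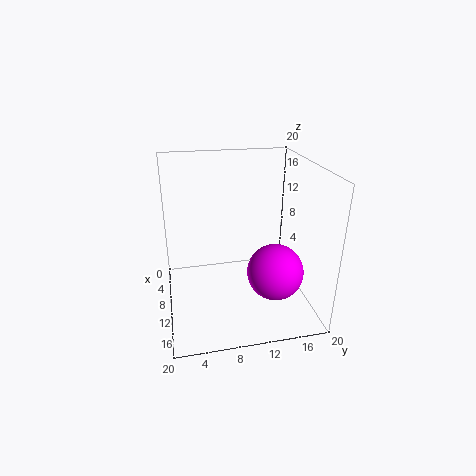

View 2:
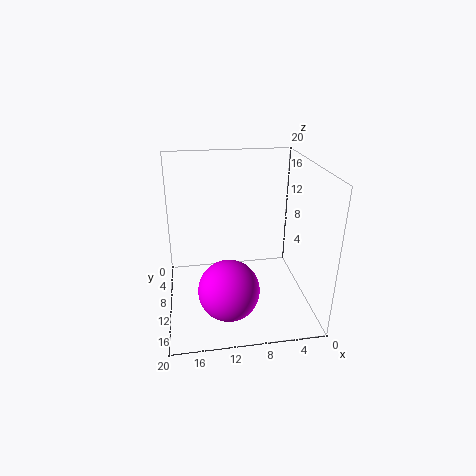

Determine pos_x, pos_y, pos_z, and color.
pos_x = 12
pos_y = 15
pos_z = 5
color = 'magenta'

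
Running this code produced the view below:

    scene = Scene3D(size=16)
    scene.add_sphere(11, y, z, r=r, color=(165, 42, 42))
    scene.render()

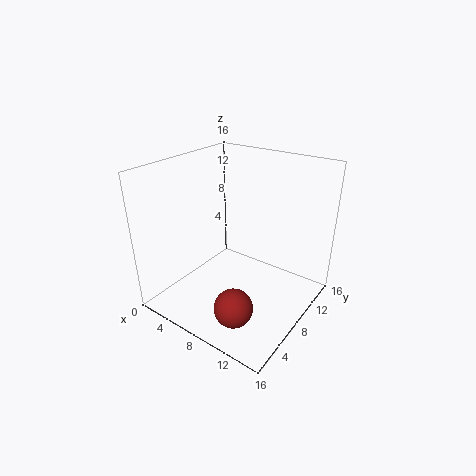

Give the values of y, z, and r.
y = 3, z = 3, r = 2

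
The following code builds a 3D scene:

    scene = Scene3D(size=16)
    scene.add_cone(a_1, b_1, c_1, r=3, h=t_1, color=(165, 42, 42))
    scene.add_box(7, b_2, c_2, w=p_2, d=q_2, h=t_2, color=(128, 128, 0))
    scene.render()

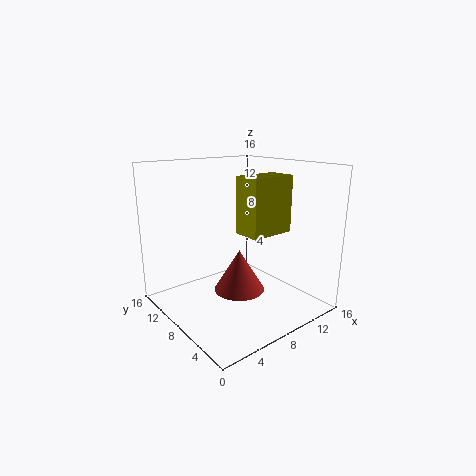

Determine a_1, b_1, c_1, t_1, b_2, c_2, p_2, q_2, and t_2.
a_1 = 9
b_1 = 9
c_1 = 1
t_1 = 5
b_2 = 4
c_2 = 9
p_2 = 5
q_2 = 3
t_2 = 6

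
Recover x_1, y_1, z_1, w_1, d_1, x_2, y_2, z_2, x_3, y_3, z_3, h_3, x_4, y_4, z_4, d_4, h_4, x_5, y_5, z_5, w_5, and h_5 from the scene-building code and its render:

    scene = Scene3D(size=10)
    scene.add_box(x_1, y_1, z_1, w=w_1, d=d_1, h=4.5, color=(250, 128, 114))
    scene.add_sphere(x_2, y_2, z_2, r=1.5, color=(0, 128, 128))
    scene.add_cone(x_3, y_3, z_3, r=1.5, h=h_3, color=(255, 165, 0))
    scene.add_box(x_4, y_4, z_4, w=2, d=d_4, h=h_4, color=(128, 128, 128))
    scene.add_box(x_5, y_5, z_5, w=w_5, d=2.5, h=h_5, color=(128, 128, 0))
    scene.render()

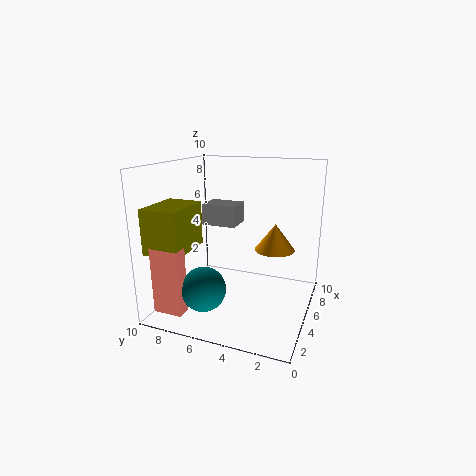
x_1 = 1, y_1 = 7.5, z_1 = 0.5, w_1 = 1, d_1 = 2, x_2 = 2.5, y_2 = 6.5, z_2 = 2, x_3 = 7.5, y_3 = 3, z_3 = 3.5, h_3 = 2, x_4 = 5.5, y_4 = 5.5, z_4 = 5.5, d_4 = 2.5, h_4 = 1.5, x_5 = 1, y_5 = 7.5, z_5 = 4.5, w_5 = 3.5, h_5 = 3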